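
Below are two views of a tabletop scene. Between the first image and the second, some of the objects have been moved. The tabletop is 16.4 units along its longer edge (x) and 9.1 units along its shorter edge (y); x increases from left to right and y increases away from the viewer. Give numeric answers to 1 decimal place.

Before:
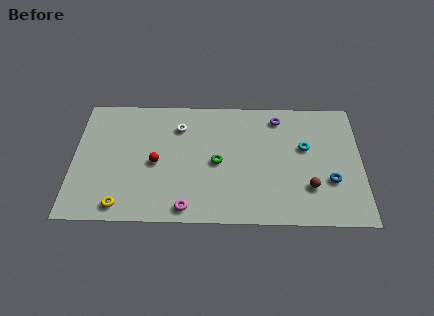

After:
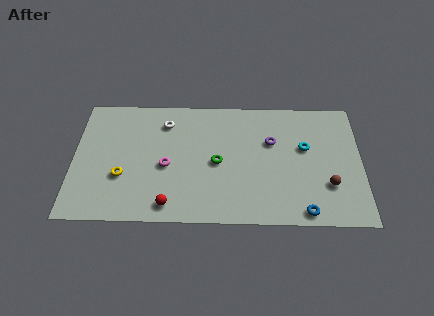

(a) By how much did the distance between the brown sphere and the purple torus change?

-0.9

They were about 5.4 units apart before and 4.5 after — 0.9 units closer together.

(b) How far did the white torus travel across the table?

0.9

From (6.0, 6.9) to (5.2, 7.2), the white torus covered √(0.8² + 0.3²) ≈ 0.9 units.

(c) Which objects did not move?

the cyan torus and the green torus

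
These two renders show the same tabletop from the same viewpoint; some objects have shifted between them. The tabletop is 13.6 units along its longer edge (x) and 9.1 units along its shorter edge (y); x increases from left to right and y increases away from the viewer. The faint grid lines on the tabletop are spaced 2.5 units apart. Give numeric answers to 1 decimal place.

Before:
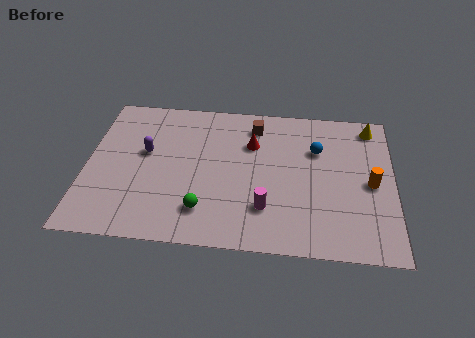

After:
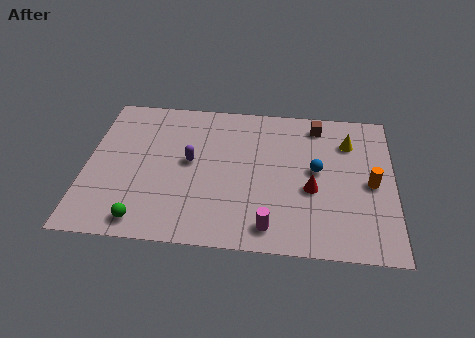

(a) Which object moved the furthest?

the red cone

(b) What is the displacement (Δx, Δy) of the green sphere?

(-2.6, -0.9)

The green sphere started near (5.3, 2.0) and ended near (2.7, 1.1).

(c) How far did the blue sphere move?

1.3

The blue sphere was near (10.2, 6.2) before and (10.2, 4.9) after, so it travelled √(0.0² + 1.3²) ≈ 1.3 units.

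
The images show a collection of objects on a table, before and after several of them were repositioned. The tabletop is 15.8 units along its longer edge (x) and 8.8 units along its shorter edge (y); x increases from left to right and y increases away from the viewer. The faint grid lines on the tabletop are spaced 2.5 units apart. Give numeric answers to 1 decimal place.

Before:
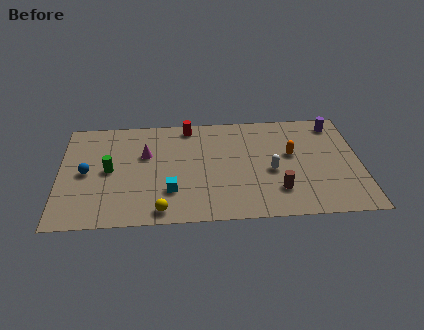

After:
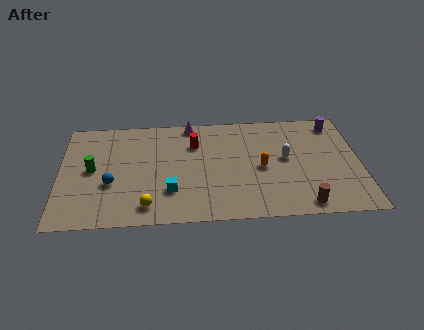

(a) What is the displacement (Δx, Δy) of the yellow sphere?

(-0.7, 0.4)

From the two frames, the yellow sphere sits at roughly (5.3, 1.0) before and (4.6, 1.4) after.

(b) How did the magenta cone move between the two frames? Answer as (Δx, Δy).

(2.4, 2.4)

The magenta cone was at about (4.5, 5.6) and moved to about (6.9, 8.0).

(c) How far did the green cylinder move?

0.9

The green cylinder was near (2.6, 4.4) before and (1.7, 4.5) after, so it travelled √(0.9² + 0.1²) ≈ 0.9 units.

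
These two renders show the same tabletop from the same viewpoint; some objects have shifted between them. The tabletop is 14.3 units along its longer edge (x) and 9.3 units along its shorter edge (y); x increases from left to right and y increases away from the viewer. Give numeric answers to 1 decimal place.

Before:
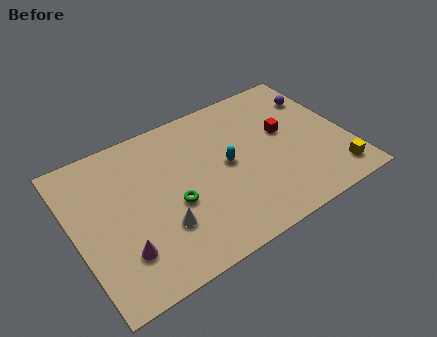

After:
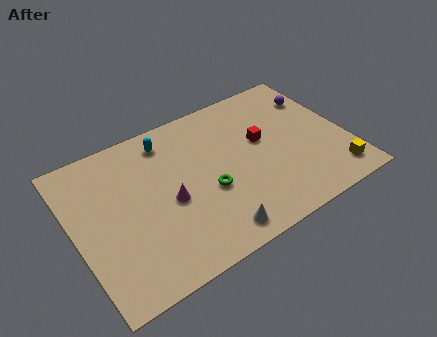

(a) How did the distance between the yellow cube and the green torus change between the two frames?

-1.7

The distance was about 8.5 in the first image and 6.8 in the second, so they moved 1.7 units closer together.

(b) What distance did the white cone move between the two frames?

2.9

The white cone was near (4.2, 2.8) before and (6.6, 1.2) after, so it travelled √(2.4² + 1.6²) ≈ 2.9 units.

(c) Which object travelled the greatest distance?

the cyan capsule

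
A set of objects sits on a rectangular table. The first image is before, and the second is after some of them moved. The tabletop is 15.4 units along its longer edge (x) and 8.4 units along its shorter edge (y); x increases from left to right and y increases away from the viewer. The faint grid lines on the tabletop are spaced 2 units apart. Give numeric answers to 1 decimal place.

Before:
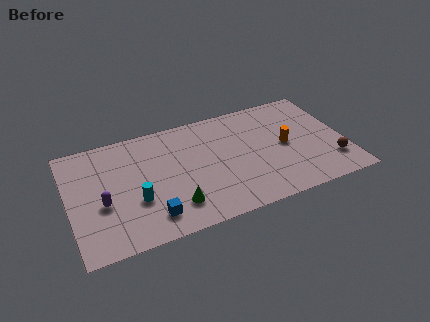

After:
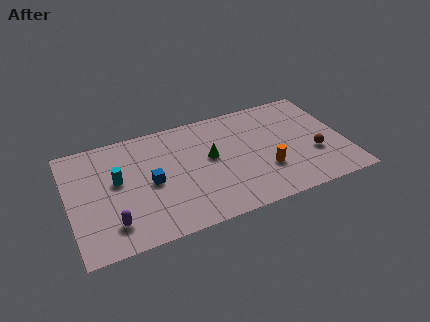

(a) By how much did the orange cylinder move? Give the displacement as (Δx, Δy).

(-1.3, -1.5)

From the two frames, the orange cylinder sits at roughly (12.1, 4.2) before and (10.8, 2.7) after.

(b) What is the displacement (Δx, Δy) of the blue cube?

(0.2, 2.4)

The blue cube started near (4.3, 1.6) and ended near (4.5, 4.0).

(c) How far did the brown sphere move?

1.3

The brown sphere was near (14.5, 2.1) before and (13.6, 3.0) after, so it travelled √(0.9² + 0.9²) ≈ 1.3 units.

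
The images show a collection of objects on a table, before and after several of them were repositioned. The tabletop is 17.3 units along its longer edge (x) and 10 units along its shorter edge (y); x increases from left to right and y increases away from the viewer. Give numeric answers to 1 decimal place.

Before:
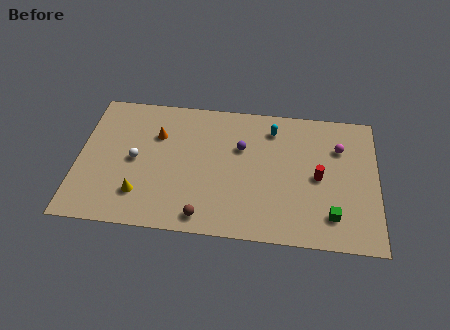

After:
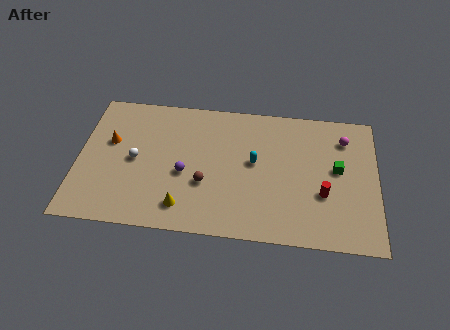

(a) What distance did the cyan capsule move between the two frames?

2.8

From (11.2, 8.1) to (10.2, 5.5), the cyan capsule covered √(1.0² + 2.6²) ≈ 2.8 units.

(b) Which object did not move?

the white sphere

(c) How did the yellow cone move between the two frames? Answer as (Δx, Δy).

(2.5, -0.6)

From the two frames, the yellow cone sits at roughly (3.7, 2.4) before and (6.2, 1.8) after.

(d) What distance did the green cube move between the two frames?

3.4

The green cube moved from about (14.7, 2.1) to (15.0, 5.5), a distance of √(0.3² + 3.4²) ≈ 3.4.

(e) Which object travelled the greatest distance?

the purple sphere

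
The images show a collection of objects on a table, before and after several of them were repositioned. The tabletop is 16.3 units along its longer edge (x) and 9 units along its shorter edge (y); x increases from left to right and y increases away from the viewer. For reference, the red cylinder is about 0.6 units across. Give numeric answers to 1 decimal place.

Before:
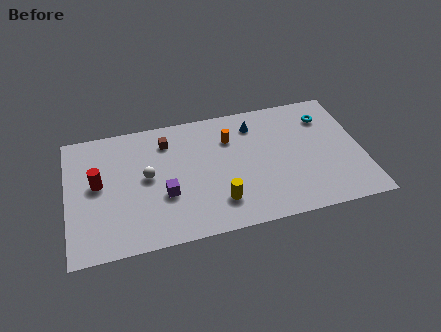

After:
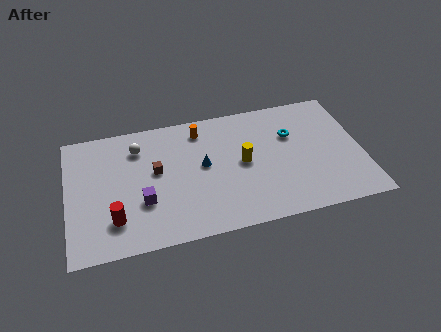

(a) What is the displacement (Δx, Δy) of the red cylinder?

(0.8, -2.7)

From the two frames, the red cylinder sits at roughly (1.7, 4.9) before and (2.5, 2.2) after.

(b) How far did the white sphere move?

2.2

The white sphere moved from about (4.4, 4.8) to (4.0, 7.0), a distance of √(0.4² + 2.2²) ≈ 2.2.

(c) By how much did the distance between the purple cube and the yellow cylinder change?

+2.7

They were about 3.1 units apart before and 5.8 after — 2.7 units further apart.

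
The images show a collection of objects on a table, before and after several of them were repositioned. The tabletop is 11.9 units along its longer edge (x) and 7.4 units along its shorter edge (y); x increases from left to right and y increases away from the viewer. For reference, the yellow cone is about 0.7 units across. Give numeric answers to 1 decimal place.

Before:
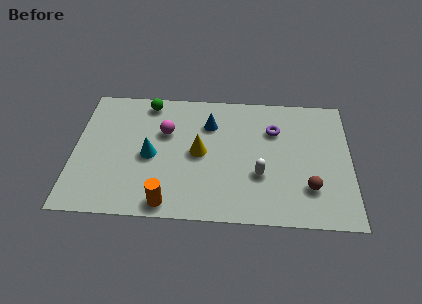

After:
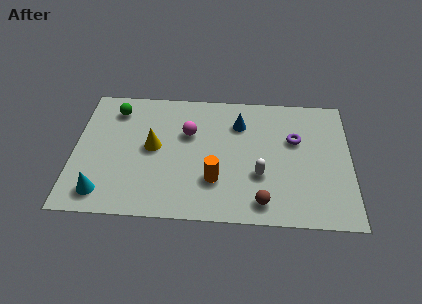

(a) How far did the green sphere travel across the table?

1.5

The green sphere was near (3.1, 6.5) before and (1.7, 6.0) after, so it travelled √(1.4² + 0.5²) ≈ 1.5 units.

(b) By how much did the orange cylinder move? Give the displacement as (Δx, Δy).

(2.0, 1.4)

From the two frames, the orange cylinder sits at roughly (4.1, 0.8) before and (6.1, 2.2) after.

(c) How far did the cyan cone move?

3.0

The cyan cone moved from about (3.3, 3.4) to (1.3, 1.2), a distance of √(2.0² + 2.2²) ≈ 3.0.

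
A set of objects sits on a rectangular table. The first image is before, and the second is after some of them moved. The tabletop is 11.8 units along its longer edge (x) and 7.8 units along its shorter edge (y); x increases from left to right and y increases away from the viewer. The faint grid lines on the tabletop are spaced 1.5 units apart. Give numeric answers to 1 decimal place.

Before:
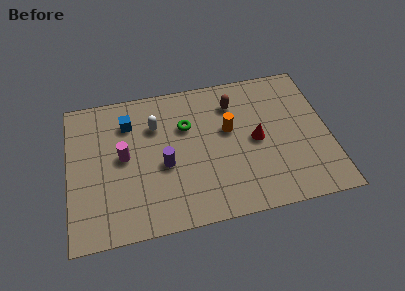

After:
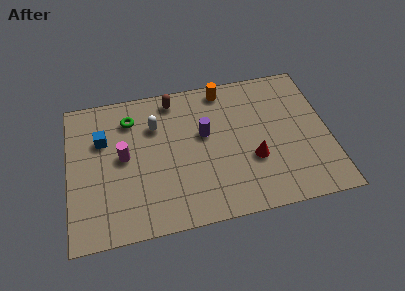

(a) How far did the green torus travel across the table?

2.7

The green torus moved from about (5.4, 5.2) to (2.9, 6.1), a distance of √(2.5² + 0.9²) ≈ 2.7.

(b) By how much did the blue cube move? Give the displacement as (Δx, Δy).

(-1.2, -0.7)

From the two frames, the blue cube sits at roughly (2.8, 5.9) before and (1.6, 5.2) after.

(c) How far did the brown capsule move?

2.8

The brown capsule was near (7.6, 6.0) before and (4.9, 6.8) after, so it travelled √(2.7² + 0.8²) ≈ 2.8 units.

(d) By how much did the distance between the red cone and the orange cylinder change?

+2.8

The distance was about 1.4 in the first image and 4.2 in the second, so they moved 2.8 units further apart.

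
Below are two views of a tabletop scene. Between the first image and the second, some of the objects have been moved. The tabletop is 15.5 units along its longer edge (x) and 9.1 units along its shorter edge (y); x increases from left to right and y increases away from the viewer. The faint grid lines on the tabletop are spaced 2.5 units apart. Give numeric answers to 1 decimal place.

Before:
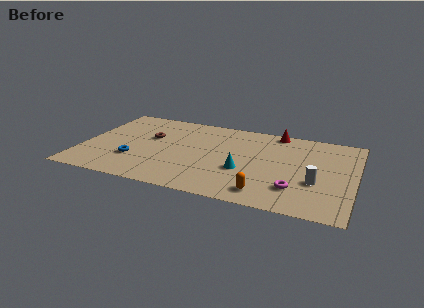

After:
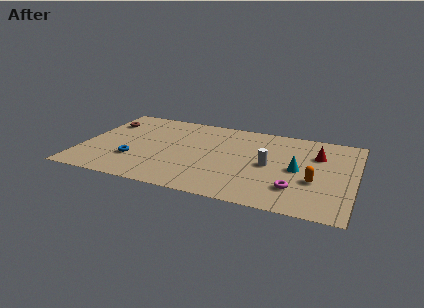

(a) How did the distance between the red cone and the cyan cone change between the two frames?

-3.0

The distance was about 5.1 in the first image and 2.1 in the second, so they moved 3.0 units closer together.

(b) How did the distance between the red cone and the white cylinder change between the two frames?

-2.4

They were about 5.6 units apart before and 3.2 after — 2.4 units closer together.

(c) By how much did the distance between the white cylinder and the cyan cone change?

-2.5

The distance was about 4.1 in the first image and 1.6 in the second, so they moved 2.5 units closer together.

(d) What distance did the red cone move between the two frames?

3.2

The red cone was near (10.8, 8.3) before and (13.3, 6.3) after, so it travelled √(2.5² + 2.0²) ≈ 3.2 units.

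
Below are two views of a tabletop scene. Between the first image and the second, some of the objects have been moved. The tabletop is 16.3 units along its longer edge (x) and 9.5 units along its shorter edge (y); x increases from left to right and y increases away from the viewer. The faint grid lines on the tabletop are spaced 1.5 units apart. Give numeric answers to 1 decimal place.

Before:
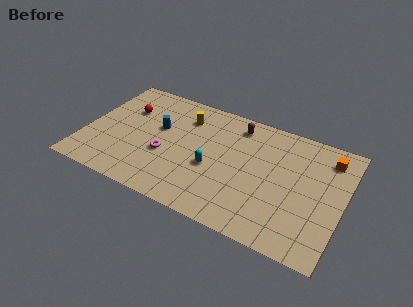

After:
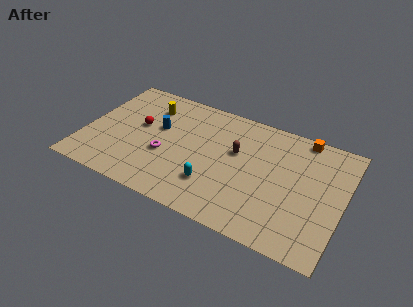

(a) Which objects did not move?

the blue cylinder and the magenta torus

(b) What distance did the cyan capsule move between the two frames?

1.3

The cyan capsule moved from about (8.2, 3.9) to (8.4, 2.6), a distance of √(0.2² + 1.3²) ≈ 1.3.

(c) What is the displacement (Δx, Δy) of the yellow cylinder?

(-2.3, 0.0)

The yellow cylinder was at about (6.0, 7.3) and moved to about (3.7, 7.3).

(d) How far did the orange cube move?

2.0

From (15.1, 7.7) to (13.4, 8.7), the orange cube covered √(1.7² + 1.0²) ≈ 2.0 units.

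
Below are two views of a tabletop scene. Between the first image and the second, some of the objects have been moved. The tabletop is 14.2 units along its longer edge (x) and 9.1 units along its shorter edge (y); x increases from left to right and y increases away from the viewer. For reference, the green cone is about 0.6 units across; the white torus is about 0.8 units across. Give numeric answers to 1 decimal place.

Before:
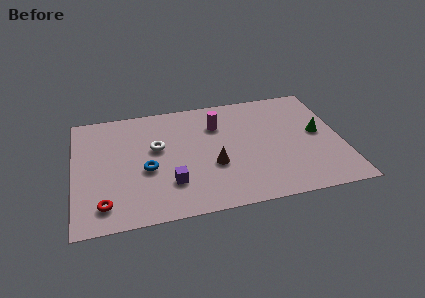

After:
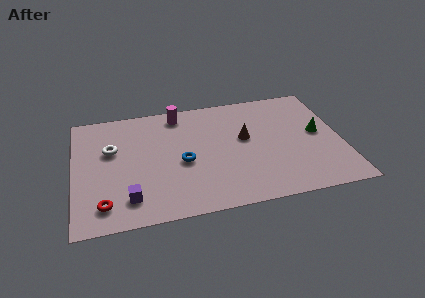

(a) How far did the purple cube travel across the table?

2.3

The purple cube moved from about (5.0, 2.5) to (2.8, 1.8), a distance of √(2.2² + 0.7²) ≈ 2.3.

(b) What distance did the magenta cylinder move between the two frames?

2.4

The magenta cylinder moved from about (7.7, 6.6) to (5.7, 7.9), a distance of √(2.0² + 1.3²) ≈ 2.4.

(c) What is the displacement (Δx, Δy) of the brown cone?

(1.8, 1.8)

The brown cone started near (7.3, 3.4) and ended near (9.1, 5.2).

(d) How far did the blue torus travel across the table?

1.9

From (3.8, 3.8) to (5.7, 4.0), the blue torus covered √(1.9² + 0.2²) ≈ 1.9 units.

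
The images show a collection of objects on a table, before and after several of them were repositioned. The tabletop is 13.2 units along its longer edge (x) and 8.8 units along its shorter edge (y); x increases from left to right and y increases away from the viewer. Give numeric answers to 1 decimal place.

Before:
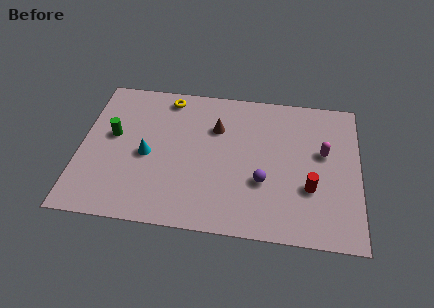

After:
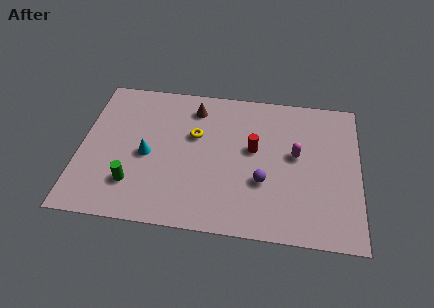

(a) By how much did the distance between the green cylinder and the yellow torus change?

+0.6

They were about 3.7 units apart before and 4.3 after — 0.6 units further apart.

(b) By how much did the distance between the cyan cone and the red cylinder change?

-2.7

Before: roughly 7.8 units apart; after: 5.1. That's 2.7 units closer together.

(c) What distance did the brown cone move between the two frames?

1.6

The brown cone was near (6.4, 6.1) before and (5.3, 7.2) after, so it travelled √(1.1² + 1.1²) ≈ 1.6 units.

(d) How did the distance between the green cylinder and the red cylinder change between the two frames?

-3.3

The distance was about 9.6 in the first image and 6.3 in the second, so they moved 3.3 units closer together.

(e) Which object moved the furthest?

the red cylinder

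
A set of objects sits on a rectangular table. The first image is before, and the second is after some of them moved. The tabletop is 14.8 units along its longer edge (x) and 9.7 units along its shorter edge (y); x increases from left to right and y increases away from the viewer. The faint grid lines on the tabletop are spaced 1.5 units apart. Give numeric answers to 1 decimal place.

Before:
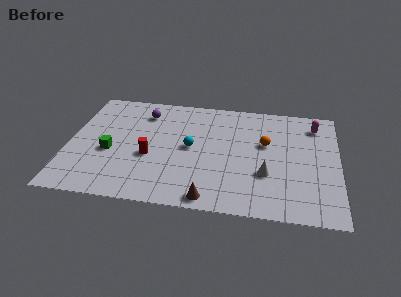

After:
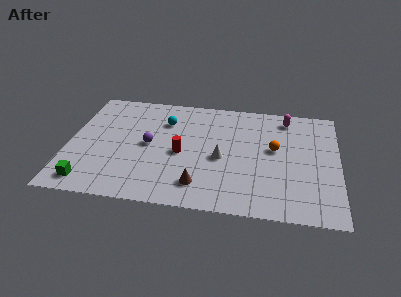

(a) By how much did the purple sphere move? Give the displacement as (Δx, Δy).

(0.4, -2.8)

From the two frames, the purple sphere sits at roughly (4.0, 7.7) before and (4.4, 4.9) after.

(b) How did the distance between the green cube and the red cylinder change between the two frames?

+3.6

Before: roughly 2.2 units apart; after: 5.8. That's 3.6 units further apart.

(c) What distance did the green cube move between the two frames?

2.9

The green cube moved from about (2.3, 4.0) to (1.3, 1.3), a distance of √(1.0² + 2.7²) ≈ 2.9.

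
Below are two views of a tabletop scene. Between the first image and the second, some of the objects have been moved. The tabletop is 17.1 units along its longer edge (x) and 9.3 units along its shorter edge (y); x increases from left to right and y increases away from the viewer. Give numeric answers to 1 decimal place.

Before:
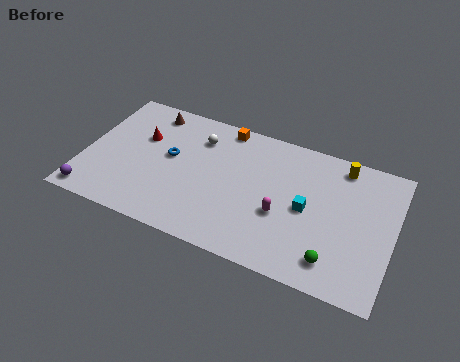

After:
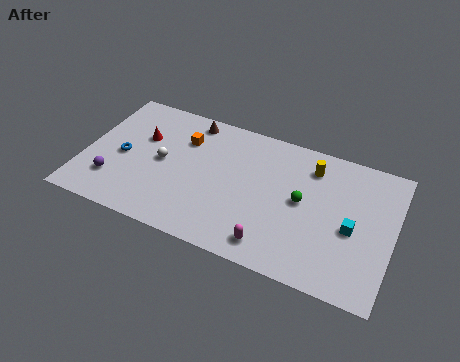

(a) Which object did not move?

the red cone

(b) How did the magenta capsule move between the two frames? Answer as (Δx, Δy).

(-0.3, -2.2)

From the two frames, the magenta capsule sits at roughly (11.1, 3.6) before and (10.8, 1.4) after.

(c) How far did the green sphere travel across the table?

3.8

The green sphere was near (14.1, 1.7) before and (12.1, 4.9) after, so it travelled √(2.0² + 3.2²) ≈ 3.8 units.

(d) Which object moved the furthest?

the green sphere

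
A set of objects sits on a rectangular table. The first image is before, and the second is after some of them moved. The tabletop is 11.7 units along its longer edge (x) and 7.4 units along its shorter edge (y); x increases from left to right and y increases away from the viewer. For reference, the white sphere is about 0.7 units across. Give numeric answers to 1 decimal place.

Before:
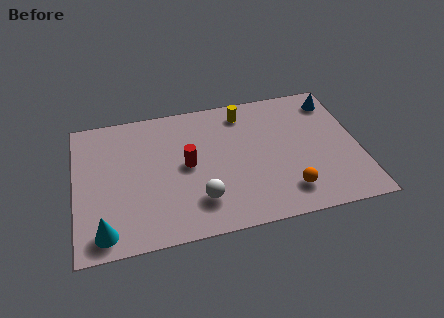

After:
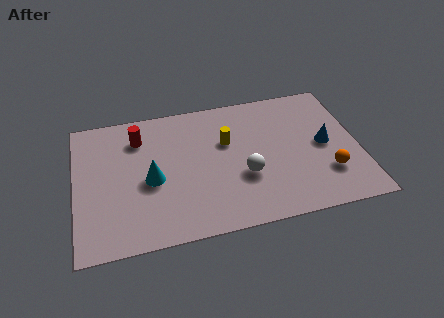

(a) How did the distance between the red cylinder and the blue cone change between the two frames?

+1.2

They were about 6.7 units apart before and 7.9 after — 1.2 units further apart.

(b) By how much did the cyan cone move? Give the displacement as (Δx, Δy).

(2.0, 2.3)

The cyan cone was at about (1.1, 1.0) and moved to about (3.1, 3.3).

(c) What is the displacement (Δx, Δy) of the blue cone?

(-0.6, -2.4)

From the two frames, the blue cone sits at roughly (10.9, 6.1) before and (10.3, 3.7) after.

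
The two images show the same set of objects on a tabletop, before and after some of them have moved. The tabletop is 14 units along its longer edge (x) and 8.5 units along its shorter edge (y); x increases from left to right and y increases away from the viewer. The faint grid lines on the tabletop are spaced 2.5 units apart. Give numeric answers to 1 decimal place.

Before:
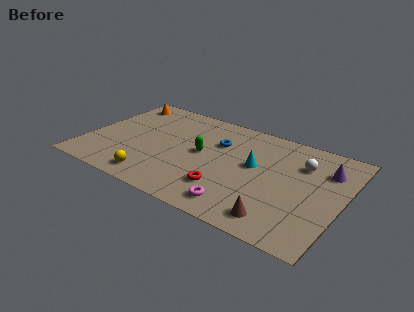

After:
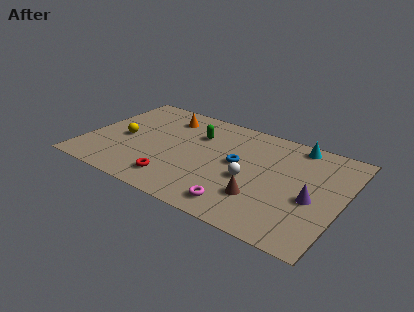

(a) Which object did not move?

the magenta torus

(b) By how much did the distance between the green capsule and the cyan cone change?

+2.6

They were about 2.9 units apart before and 5.5 after — 2.6 units further apart.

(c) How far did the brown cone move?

1.6

From (11.0, 1.3) to (9.9, 2.4), the brown cone covered √(1.1² + 1.1²) ≈ 1.6 units.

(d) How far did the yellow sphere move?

3.5

From (4.2, 1.2) to (2.0, 3.9), the yellow sphere covered √(2.2² + 2.7²) ≈ 3.5 units.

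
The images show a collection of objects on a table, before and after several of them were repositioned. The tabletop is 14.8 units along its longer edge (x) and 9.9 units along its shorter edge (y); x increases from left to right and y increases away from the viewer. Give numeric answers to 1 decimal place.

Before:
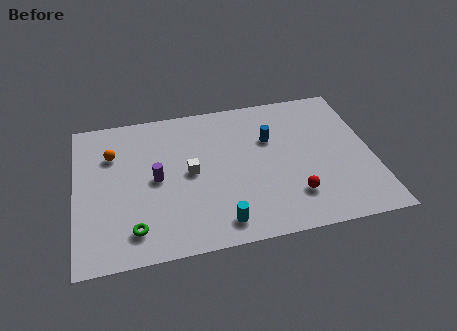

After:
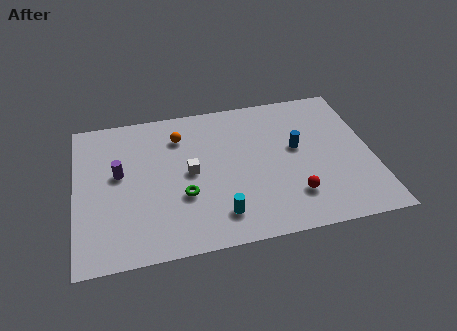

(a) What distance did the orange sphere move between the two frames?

3.5

The orange sphere was near (1.9, 7.0) before and (5.3, 7.6) after, so it travelled √(3.4² + 0.6²) ≈ 3.5 units.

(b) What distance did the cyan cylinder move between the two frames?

0.5

The cyan cylinder moved from about (7.0, 1.4) to (7.0, 1.9), a distance of √(0.0² + 0.5²) ≈ 0.5.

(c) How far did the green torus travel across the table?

3.0

The green torus moved from about (2.8, 1.8) to (5.3, 3.5), a distance of √(2.5² + 1.7²) ≈ 3.0.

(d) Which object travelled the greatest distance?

the orange sphere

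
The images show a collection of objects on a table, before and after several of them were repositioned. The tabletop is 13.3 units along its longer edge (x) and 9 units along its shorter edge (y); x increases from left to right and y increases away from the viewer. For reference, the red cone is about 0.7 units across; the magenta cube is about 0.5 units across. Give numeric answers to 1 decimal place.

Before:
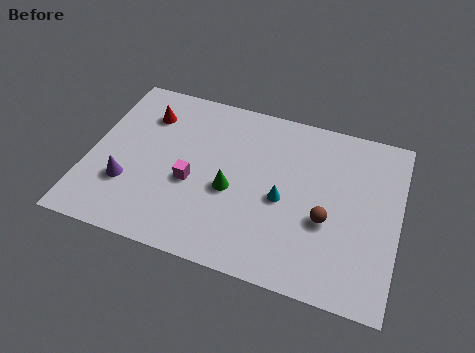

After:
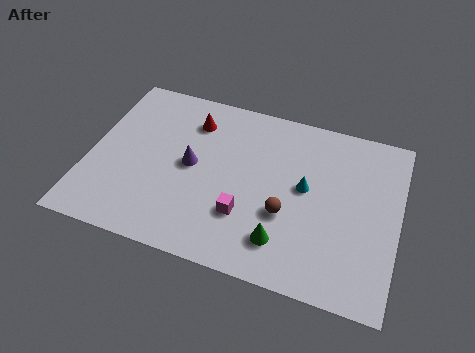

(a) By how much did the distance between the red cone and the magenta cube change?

+1.2

Before: roughly 3.9 units apart; after: 5.1. That's 1.2 units further apart.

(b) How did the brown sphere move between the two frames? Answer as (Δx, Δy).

(-1.7, -0.2)

From the two frames, the brown sphere sits at roughly (10.3, 3.5) before and (8.6, 3.3) after.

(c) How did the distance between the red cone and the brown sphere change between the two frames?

-3.0

They were about 8.7 units apart before and 5.7 after — 3.0 units closer together.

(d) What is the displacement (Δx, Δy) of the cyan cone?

(0.9, 0.9)

The cyan cone was at about (8.4, 4.0) and moved to about (9.3, 4.9).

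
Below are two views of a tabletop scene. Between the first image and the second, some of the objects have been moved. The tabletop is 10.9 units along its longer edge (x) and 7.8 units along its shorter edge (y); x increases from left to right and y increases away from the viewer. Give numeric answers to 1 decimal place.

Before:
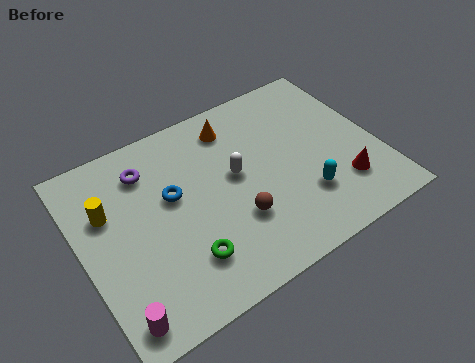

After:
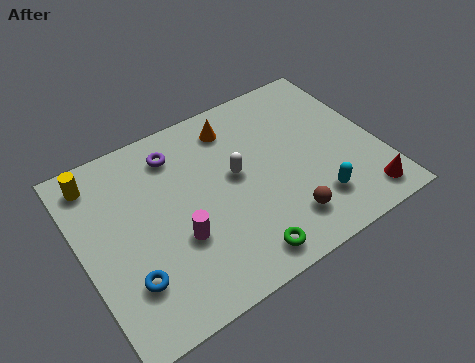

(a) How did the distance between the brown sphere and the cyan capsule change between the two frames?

-1.3

The distance was about 2.5 in the first image and 1.2 in the second, so they moved 1.3 units closer together.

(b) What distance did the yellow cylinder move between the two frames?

1.5

The yellow cylinder was near (1.1, 5.1) before and (0.9, 6.6) after, so it travelled √(0.2² + 1.5²) ≈ 1.5 units.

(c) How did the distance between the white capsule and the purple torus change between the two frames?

-0.7

The distance was about 3.5 in the first image and 2.8 in the second, so they moved 0.7 units closer together.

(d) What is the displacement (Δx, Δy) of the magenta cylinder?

(2.5, 1.8)

The magenta cylinder started near (0.8, 1.0) and ended near (3.3, 2.8).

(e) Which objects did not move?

the white capsule and the orange cone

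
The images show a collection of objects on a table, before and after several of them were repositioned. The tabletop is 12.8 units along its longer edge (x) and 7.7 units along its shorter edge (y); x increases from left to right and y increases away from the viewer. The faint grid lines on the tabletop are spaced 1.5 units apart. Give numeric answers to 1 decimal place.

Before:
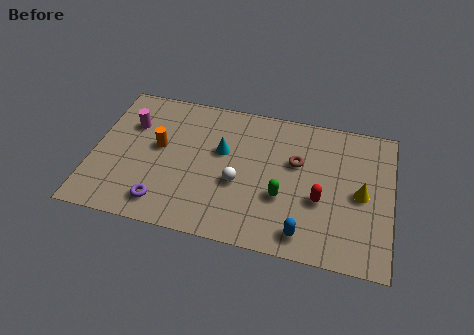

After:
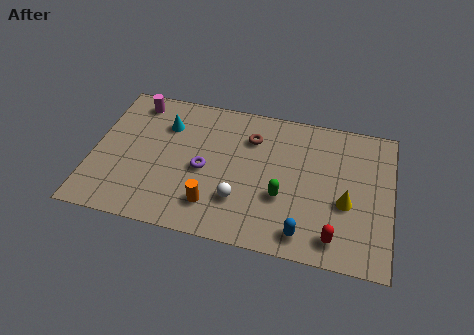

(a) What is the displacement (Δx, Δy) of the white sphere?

(0.1, -0.9)

From the two frames, the white sphere sits at roughly (6.3, 3.1) before and (6.4, 2.2) after.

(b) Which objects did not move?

the blue capsule and the green capsule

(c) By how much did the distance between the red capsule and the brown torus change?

+3.8

The distance was about 2.1 in the first image and 5.9 in the second, so they moved 3.8 units further apart.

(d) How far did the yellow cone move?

0.8

From (11.5, 3.7) to (10.9, 3.1), the yellow cone covered √(0.6² + 0.6²) ≈ 0.8 units.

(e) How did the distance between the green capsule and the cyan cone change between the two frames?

+2.6

They were about 3.3 units apart before and 5.9 after — 2.6 units further apart.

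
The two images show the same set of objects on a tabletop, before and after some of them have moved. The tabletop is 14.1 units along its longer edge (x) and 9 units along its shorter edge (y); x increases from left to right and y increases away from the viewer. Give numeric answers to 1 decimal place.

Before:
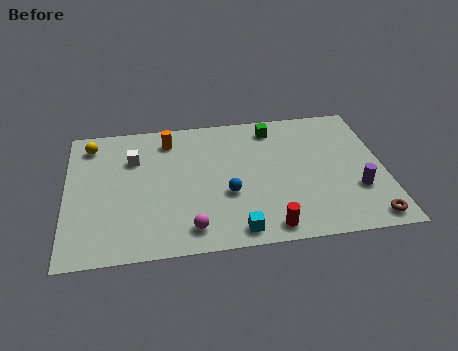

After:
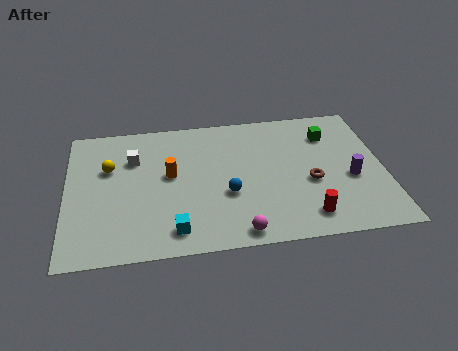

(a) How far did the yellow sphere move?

1.9

The yellow sphere was near (1.1, 7.5) before and (1.9, 5.8) after, so it travelled √(0.8² + 1.7²) ≈ 1.9 units.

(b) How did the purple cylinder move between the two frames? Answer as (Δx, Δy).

(-0.2, 0.8)

The purple cylinder was at about (12.8, 2.9) and moved to about (12.6, 3.7).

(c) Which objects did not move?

the white cube and the blue sphere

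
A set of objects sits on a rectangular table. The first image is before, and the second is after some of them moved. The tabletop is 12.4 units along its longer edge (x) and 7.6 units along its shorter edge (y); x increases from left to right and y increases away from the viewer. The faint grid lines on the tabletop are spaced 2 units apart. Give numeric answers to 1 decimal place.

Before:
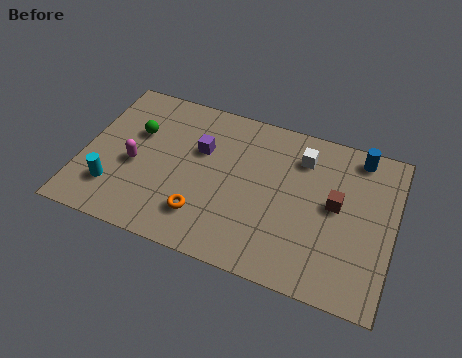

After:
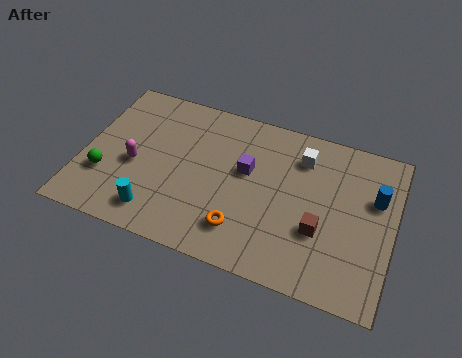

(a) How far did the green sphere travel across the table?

2.7

The green sphere moved from about (2.0, 4.9) to (1.0, 2.4), a distance of √(1.0² + 2.5²) ≈ 2.7.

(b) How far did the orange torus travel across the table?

1.6

The orange torus was near (5.0, 1.8) before and (6.6, 1.7) after, so it travelled √(1.6² + 0.1²) ≈ 1.6 units.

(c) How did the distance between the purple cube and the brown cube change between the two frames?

-2.0

Before: roughly 5.6 units apart; after: 3.6. That's 2.0 units closer together.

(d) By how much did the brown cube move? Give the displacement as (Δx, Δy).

(-0.5, -1.4)

The brown cube was at about (10.1, 4.1) and moved to about (9.6, 2.7).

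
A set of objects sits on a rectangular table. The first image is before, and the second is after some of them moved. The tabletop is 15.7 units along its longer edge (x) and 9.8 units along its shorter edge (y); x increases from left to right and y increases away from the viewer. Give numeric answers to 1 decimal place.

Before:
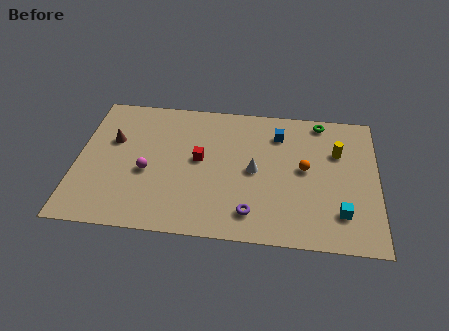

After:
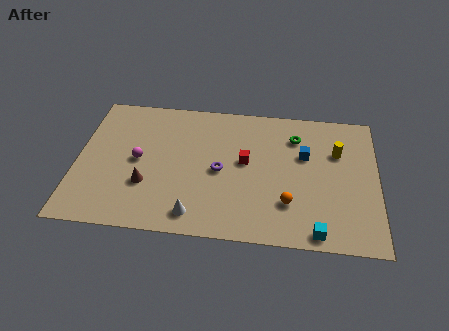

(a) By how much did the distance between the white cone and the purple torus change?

+0.4

The distance was about 3.0 in the first image and 3.4 in the second, so they moved 0.4 units further apart.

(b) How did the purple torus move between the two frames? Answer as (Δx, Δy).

(-1.7, 2.8)

From the two frames, the purple torus sits at roughly (9.2, 1.8) before and (7.5, 4.6) after.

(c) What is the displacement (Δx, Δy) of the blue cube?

(1.4, -1.4)

The blue cube started near (10.5, 7.6) and ended near (11.9, 6.2).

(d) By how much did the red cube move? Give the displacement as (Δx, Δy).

(2.4, 0.1)

The red cube was at about (6.4, 5.3) and moved to about (8.8, 5.4).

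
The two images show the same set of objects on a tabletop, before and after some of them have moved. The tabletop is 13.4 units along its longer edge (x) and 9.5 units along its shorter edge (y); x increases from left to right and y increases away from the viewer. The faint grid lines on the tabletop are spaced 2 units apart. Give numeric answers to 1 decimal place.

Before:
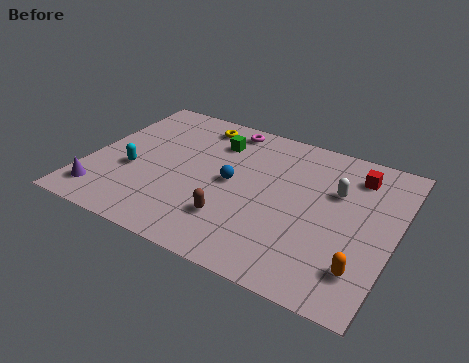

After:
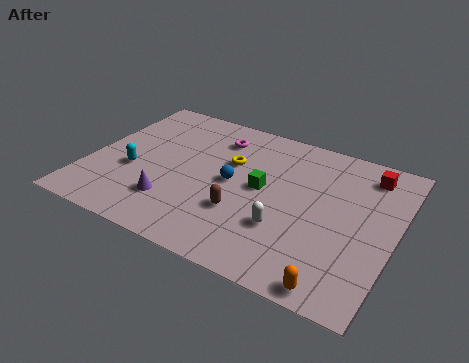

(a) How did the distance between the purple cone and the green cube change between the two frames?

-2.6

Before: roughly 7.0 units apart; after: 4.4. That's 2.6 units closer together.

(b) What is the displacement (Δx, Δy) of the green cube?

(2.4, -2.2)

The green cube was at about (5.2, 7.2) and moved to about (7.6, 5.0).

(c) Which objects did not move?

the cyan capsule and the blue sphere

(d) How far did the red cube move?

0.6

The red cube was near (11.4, 7.6) before and (11.9, 7.9) after, so it travelled √(0.5² + 0.3²) ≈ 0.6 units.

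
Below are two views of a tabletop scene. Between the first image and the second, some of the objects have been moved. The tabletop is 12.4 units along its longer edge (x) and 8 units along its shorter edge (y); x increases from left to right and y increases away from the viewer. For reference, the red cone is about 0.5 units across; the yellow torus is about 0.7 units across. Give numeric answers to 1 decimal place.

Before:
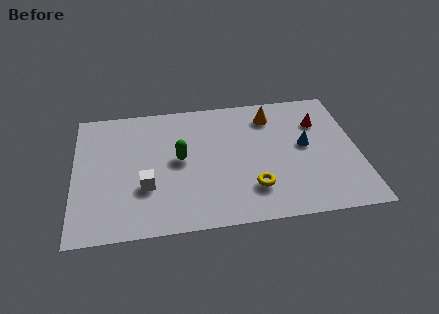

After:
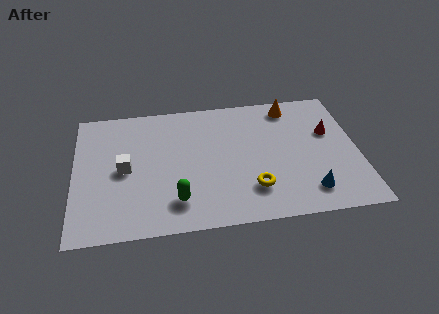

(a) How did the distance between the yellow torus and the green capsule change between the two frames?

-0.5

The distance was about 3.8 in the first image and 3.3 in the second, so they moved 0.5 units closer together.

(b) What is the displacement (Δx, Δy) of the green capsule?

(-0.2, -2.5)

From the two frames, the green capsule sits at roughly (4.6, 4.2) before and (4.4, 1.7) after.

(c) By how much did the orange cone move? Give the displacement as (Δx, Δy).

(0.9, 0.5)

The orange cone started near (8.7, 6.4) and ended near (9.6, 6.9).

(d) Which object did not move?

the yellow torus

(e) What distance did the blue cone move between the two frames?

2.8

The blue cone was near (10.1, 4.3) before and (10.1, 1.5) after, so it travelled √(0.0² + 2.8²) ≈ 2.8 units.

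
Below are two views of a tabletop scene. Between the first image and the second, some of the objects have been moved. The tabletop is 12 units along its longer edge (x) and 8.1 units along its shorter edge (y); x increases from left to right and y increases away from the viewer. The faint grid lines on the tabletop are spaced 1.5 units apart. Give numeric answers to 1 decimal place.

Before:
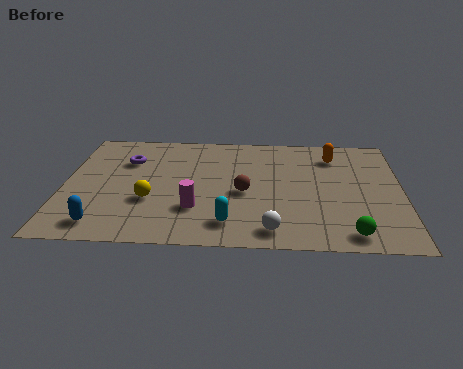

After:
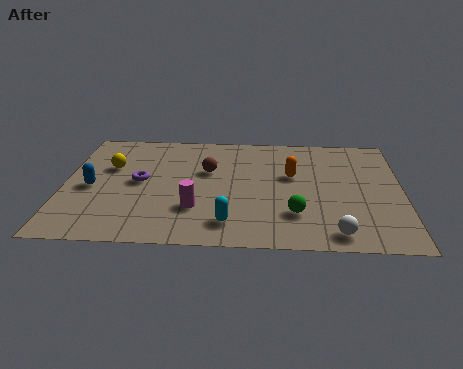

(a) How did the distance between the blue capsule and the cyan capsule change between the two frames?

+1.0

They were about 4.4 units apart before and 5.4 after — 1.0 units further apart.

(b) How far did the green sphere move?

2.2

From (10.1, 1.0) to (8.2, 2.2), the green sphere covered √(1.9² + 1.2²) ≈ 2.2 units.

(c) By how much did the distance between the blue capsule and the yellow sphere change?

-0.7

Before: roughly 2.3 units apart; after: 1.6. That's 0.7 units closer together.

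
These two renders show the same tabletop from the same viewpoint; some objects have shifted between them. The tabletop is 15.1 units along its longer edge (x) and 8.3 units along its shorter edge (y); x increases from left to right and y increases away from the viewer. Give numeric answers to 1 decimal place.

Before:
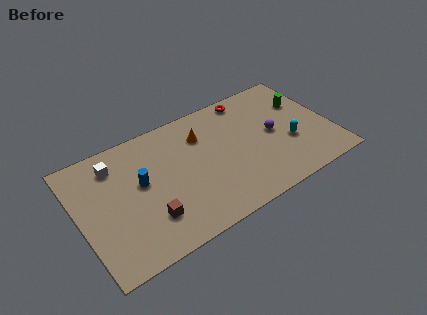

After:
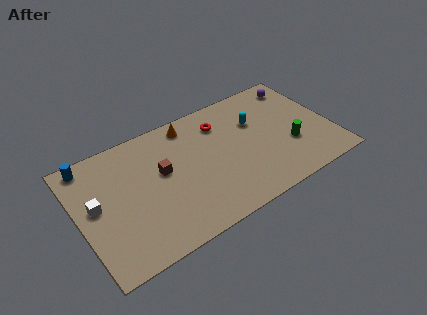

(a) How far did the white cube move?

2.5

From (2.4, 6.6) to (1.0, 4.5), the white cube covered √(1.4² + 2.1²) ≈ 2.5 units.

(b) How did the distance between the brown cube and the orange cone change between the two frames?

-2.3

Before: roughly 5.4 units apart; after: 3.1. That's 2.3 units closer together.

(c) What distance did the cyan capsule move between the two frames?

2.9

The cyan capsule moved from about (12.5, 3.1) to (10.8, 5.5), a distance of √(1.7² + 2.4²) ≈ 2.9.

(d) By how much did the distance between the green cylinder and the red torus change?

+1.5

They were about 3.6 units apart before and 5.1 after — 1.5 units further apart.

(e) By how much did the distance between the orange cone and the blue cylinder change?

+1.9

Before: roughly 4.1 units apart; after: 6.0. That's 1.9 units further apart.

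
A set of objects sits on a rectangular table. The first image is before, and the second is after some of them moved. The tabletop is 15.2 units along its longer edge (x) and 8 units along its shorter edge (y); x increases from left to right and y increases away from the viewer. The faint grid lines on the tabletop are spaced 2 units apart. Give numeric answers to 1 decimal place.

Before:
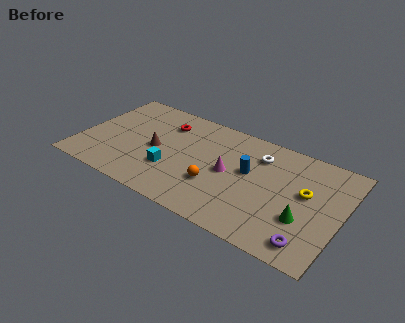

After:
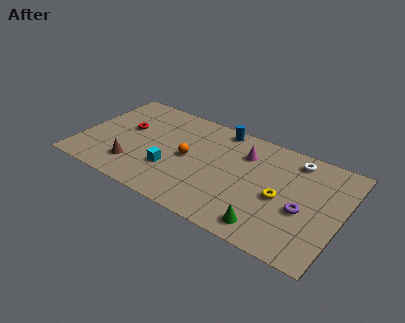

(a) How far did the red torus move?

2.5

The red torus moved from about (4.6, 6.1) to (2.5, 4.7), a distance of √(2.1² + 1.4²) ≈ 2.5.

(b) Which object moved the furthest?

the blue cylinder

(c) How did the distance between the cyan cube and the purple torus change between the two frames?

-0.7

The distance was about 8.3 in the first image and 7.6 in the second, so they moved 0.7 units closer together.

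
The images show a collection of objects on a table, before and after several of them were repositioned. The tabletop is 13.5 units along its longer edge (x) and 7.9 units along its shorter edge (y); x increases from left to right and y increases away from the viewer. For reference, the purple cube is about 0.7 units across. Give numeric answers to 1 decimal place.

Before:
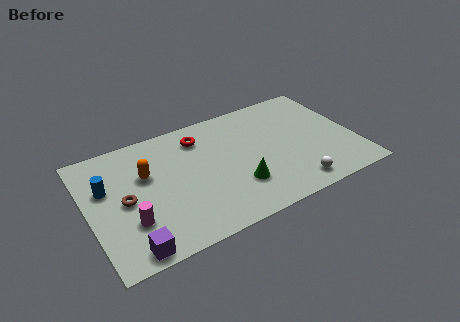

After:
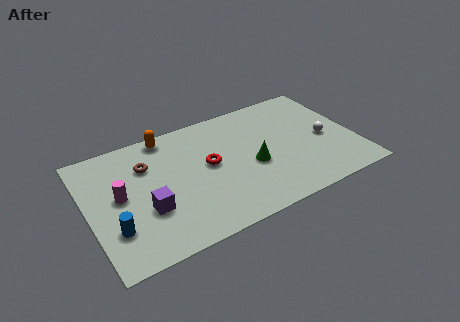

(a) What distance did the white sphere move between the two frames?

3.2

The white sphere moved from about (10.0, 1.1) to (12.0, 3.6), a distance of √(2.0² + 2.5²) ≈ 3.2.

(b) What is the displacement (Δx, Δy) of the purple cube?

(1.1, 2.0)

From the two frames, the purple cube sits at roughly (1.7, 0.8) before and (2.8, 2.8) after.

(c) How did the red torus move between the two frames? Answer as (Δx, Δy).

(0.2, -2.0)

The red torus started near (5.9, 6.3) and ended near (6.1, 4.3).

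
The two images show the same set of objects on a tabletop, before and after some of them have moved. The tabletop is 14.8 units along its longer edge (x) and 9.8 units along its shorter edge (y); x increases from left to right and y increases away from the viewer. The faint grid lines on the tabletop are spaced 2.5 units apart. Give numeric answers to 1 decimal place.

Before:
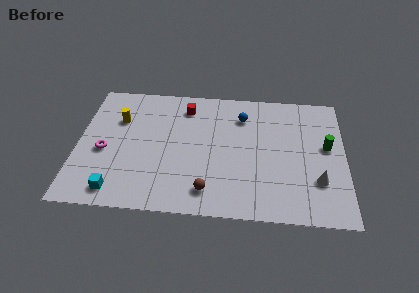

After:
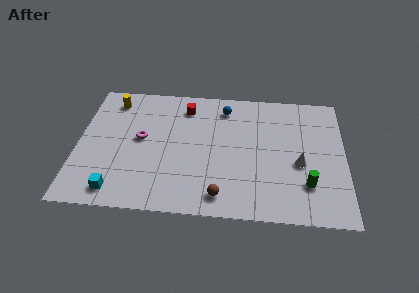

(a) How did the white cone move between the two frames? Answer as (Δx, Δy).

(-1.0, 1.2)

From the two frames, the white cone sits at roughly (13.3, 2.9) before and (12.3, 4.1) after.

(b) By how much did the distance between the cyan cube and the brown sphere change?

+0.7

Before: roughly 5.0 units apart; after: 5.7. That's 0.7 units further apart.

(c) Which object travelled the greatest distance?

the green cylinder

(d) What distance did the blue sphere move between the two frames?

1.2

From (9.1, 7.5) to (8.1, 8.1), the blue sphere covered √(1.0² + 0.6²) ≈ 1.2 units.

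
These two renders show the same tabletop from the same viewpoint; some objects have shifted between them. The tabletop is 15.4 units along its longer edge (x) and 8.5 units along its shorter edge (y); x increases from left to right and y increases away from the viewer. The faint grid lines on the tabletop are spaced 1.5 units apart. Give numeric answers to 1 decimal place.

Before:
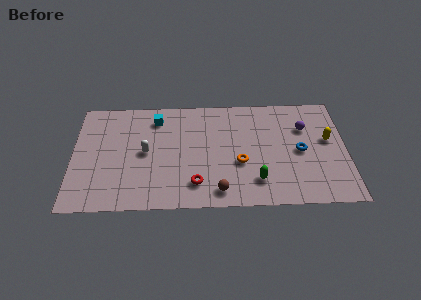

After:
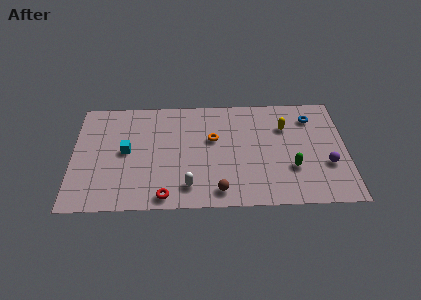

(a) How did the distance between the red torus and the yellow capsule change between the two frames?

+0.4

Before: roughly 8.1 units apart; after: 8.5. That's 0.4 units further apart.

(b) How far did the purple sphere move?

3.1

The purple sphere moved from about (13.1, 5.9) to (14.3, 3.0), a distance of √(1.2² + 2.9²) ≈ 3.1.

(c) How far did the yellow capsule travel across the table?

2.6

The yellow capsule moved from about (14.4, 4.9) to (12.0, 6.0), a distance of √(2.4² + 1.1²) ≈ 2.6.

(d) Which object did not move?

the brown sphere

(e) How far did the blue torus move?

2.7

The blue torus was near (12.8, 4.1) before and (13.5, 6.7) after, so it travelled √(0.7² + 2.6²) ≈ 2.7 units.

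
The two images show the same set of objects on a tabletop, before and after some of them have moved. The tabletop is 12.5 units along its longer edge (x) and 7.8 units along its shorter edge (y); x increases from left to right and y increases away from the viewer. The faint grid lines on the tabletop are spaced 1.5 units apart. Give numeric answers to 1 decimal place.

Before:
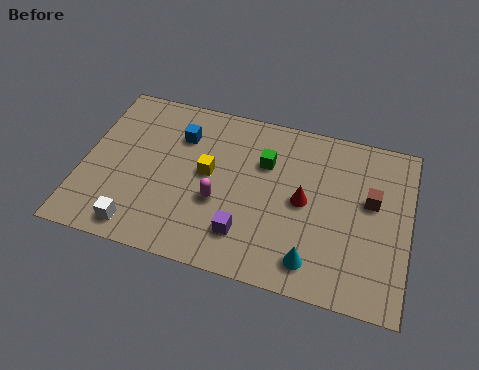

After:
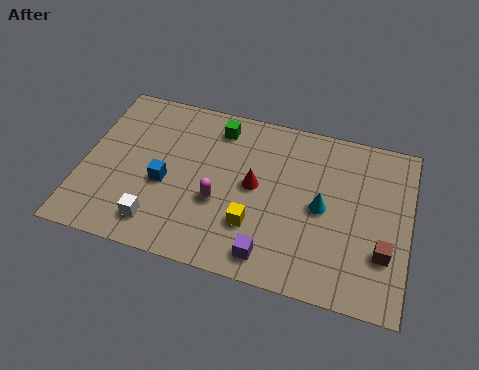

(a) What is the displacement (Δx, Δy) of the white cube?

(0.7, 0.4)

The white cube was at about (2.4, 1.0) and moved to about (3.1, 1.4).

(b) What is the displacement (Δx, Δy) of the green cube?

(-1.9, 1.2)

The green cube was at about (6.9, 5.3) and moved to about (5.0, 6.5).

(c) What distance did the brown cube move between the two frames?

2.3

The brown cube was near (11.0, 4.6) before and (11.6, 2.4) after, so it travelled √(0.6² + 2.2²) ≈ 2.3 units.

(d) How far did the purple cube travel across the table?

1.2

The purple cube was near (6.4, 1.8) before and (7.4, 1.1) after, so it travelled √(1.0² + 0.7²) ≈ 1.2 units.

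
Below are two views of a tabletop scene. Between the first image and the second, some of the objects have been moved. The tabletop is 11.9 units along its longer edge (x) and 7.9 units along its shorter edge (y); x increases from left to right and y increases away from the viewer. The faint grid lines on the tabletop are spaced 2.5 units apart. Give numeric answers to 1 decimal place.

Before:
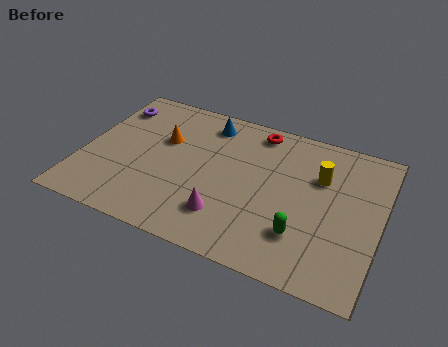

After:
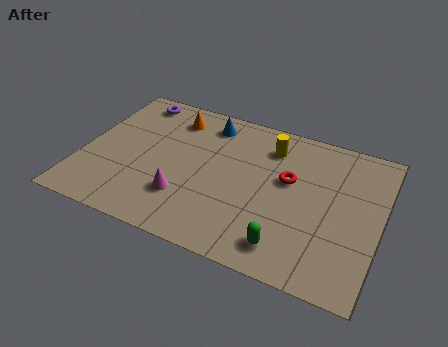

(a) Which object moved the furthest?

the red torus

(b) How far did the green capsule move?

0.9

The green capsule was near (9.0, 2.1) before and (8.5, 1.3) after, so it travelled √(0.5² + 0.8²) ≈ 0.9 units.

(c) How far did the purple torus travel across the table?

1.1

From (0.8, 6.2) to (1.6, 6.9), the purple torus covered √(0.8² + 0.7²) ≈ 1.1 units.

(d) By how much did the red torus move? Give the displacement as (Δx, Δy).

(1.5, -2.2)

From the two frames, the red torus sits at roughly (6.7, 6.9) before and (8.2, 4.7) after.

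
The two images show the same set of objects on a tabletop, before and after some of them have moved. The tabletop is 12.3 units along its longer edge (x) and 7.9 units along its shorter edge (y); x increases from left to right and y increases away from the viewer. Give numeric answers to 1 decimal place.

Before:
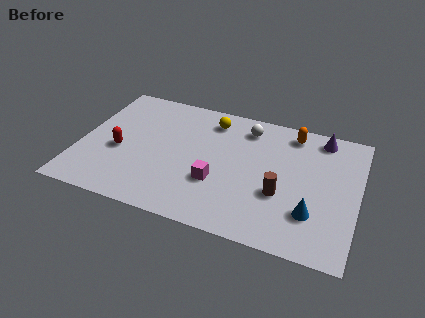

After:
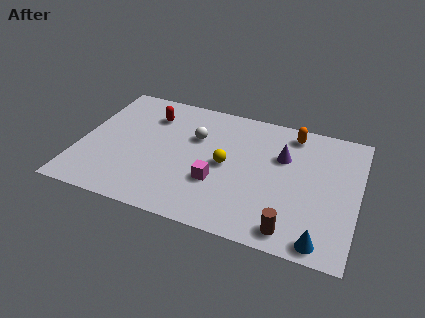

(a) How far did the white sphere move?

2.6

From (7.2, 6.5) to (5.0, 5.2), the white sphere covered √(2.2² + 1.3²) ≈ 2.6 units.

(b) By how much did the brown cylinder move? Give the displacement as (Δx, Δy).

(0.6, -1.9)

The brown cylinder started near (9.0, 2.9) and ended near (9.6, 1.0).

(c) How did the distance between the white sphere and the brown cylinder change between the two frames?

+2.2

They were about 4.0 units apart before and 6.2 after — 2.2 units further apart.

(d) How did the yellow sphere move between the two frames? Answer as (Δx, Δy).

(0.9, -2.6)

The yellow sphere started near (5.6, 6.5) and ended near (6.5, 3.9).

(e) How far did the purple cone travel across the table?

2.3

The purple cone moved from about (10.5, 6.9) to (8.9, 5.2), a distance of √(1.6² + 1.7²) ≈ 2.3.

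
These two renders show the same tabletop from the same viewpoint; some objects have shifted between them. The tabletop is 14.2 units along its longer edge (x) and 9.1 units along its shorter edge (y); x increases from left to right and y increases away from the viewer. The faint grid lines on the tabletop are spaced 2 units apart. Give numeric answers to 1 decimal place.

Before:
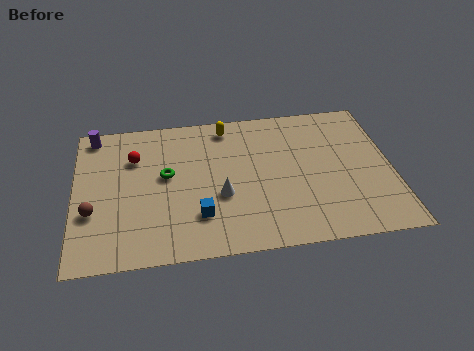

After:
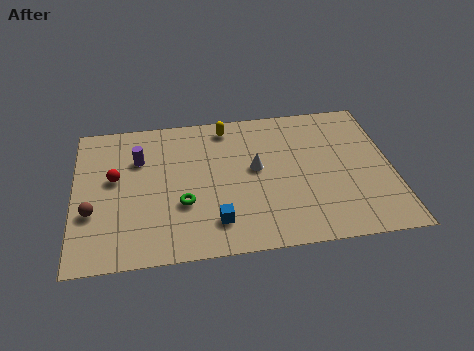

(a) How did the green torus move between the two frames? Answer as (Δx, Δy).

(0.7, -1.9)

The green torus was at about (4.1, 5.1) and moved to about (4.8, 3.2).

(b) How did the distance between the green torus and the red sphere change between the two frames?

+1.7

The distance was about 1.9 in the first image and 3.6 in the second, so they moved 1.7 units further apart.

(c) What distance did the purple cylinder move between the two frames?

2.7

The purple cylinder moved from about (0.9, 8.1) to (2.9, 6.3), a distance of √(2.0² + 1.8²) ≈ 2.7.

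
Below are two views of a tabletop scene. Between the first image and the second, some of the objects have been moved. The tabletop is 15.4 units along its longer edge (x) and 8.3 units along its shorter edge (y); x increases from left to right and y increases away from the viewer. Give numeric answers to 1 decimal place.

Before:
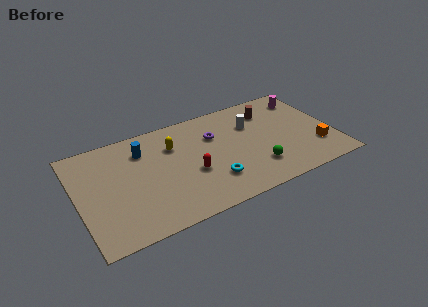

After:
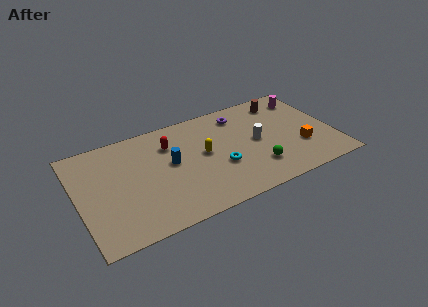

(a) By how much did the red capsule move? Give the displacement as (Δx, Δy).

(-1.0, 2.8)

The red capsule started near (6.7, 3.3) and ended near (5.7, 6.1).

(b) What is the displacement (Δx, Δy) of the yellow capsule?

(1.7, -1.4)

The yellow capsule started near (5.9, 5.9) and ended near (7.6, 4.5).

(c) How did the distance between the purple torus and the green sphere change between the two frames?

+0.5

The distance was about 4.2 in the first image and 4.7 in the second, so they moved 0.5 units further apart.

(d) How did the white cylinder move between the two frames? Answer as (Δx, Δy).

(0.1, -1.5)

The white cylinder was at about (10.7, 5.7) and moved to about (10.8, 4.2).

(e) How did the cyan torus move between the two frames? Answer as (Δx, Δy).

(0.6, 0.9)

From the two frames, the cyan torus sits at roughly (7.8, 2.2) before and (8.4, 3.1) after.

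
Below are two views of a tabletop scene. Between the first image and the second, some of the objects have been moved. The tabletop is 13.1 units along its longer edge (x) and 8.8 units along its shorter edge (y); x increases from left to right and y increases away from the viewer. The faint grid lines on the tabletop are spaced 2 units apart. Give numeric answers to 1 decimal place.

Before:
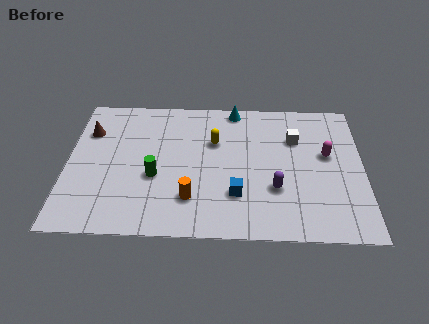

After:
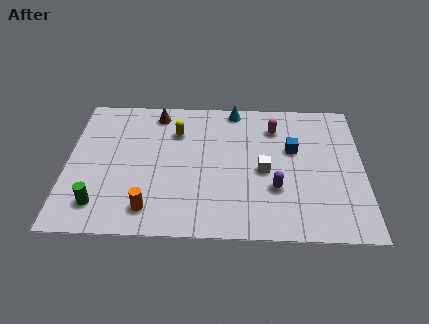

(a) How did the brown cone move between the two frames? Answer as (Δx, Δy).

(3.0, 1.3)

The brown cone was at about (0.9, 6.3) and moved to about (3.9, 7.6).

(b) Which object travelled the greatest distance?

the blue cube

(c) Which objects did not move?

the cyan cone and the purple capsule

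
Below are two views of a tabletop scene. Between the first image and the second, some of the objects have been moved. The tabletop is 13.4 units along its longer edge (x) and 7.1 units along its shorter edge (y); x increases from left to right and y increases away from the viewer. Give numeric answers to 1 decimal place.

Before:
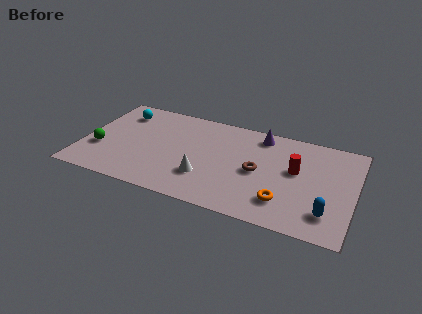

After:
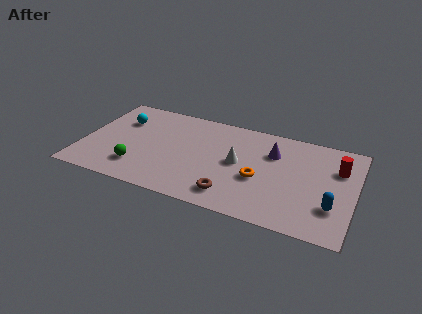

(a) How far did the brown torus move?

2.4

The brown torus moved from about (8.7, 3.4) to (7.6, 1.3), a distance of √(1.1² + 2.1²) ≈ 2.4.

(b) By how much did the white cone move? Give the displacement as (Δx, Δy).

(1.5, 1.6)

From the two frames, the white cone sits at roughly (6.2, 2.1) before and (7.7, 3.7) after.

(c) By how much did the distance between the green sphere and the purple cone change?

-1.3

The distance was about 8.5 in the first image and 7.2 in the second, so they moved 1.3 units closer together.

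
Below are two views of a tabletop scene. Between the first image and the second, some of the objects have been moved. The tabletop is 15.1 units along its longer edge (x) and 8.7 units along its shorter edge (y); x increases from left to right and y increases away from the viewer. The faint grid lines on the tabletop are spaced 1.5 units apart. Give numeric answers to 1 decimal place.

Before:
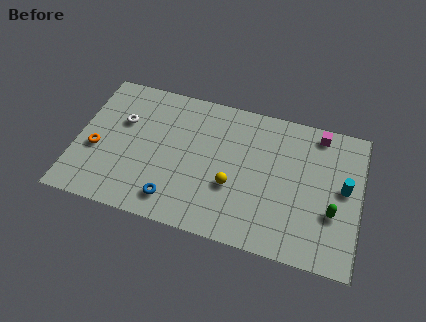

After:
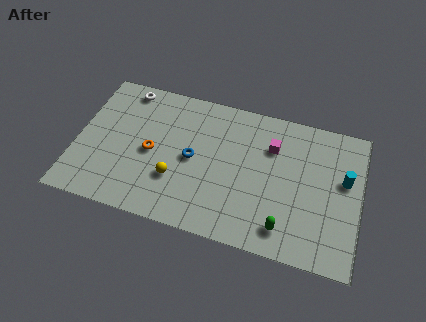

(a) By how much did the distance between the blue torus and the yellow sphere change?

-1.7

Before: roughly 3.4 units apart; after: 1.7. That's 1.7 units closer together.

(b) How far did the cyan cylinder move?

0.5

The cyan cylinder moved from about (14.2, 4.7) to (14.2, 5.2), a distance of √(0.0² + 0.5²) ≈ 0.5.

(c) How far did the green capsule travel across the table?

2.9

The green capsule was near (13.7, 3.1) before and (11.3, 1.5) after, so it travelled √(2.4² + 1.6²) ≈ 2.9 units.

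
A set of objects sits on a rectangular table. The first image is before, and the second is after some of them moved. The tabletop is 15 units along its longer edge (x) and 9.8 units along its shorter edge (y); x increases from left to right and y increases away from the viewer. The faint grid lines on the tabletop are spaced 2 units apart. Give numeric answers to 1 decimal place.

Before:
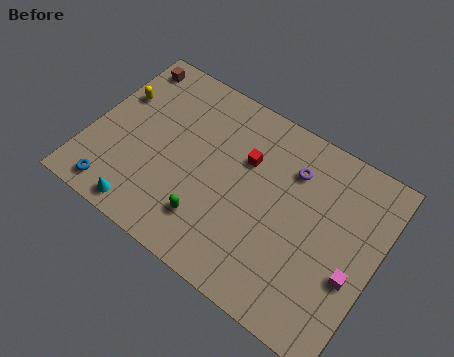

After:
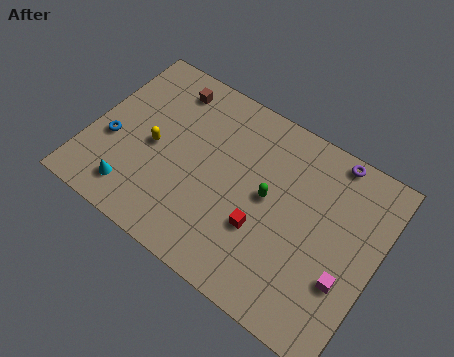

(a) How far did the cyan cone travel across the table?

1.0

The cyan cone was near (3.5, 1.0) before and (2.8, 1.7) after, so it travelled √(0.7² + 0.7²) ≈ 1.0 units.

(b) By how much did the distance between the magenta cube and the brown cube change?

-2.4

They were about 13.8 units apart before and 11.4 after — 2.4 units closer together.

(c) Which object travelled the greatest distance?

the green capsule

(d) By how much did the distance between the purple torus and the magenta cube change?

+0.7

They were about 5.2 units apart before and 5.9 after — 0.7 units further apart.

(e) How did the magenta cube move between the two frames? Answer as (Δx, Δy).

(-0.3, -0.4)

The magenta cube started near (14.0, 3.7) and ended near (13.7, 3.3).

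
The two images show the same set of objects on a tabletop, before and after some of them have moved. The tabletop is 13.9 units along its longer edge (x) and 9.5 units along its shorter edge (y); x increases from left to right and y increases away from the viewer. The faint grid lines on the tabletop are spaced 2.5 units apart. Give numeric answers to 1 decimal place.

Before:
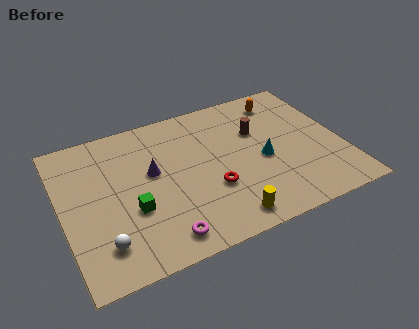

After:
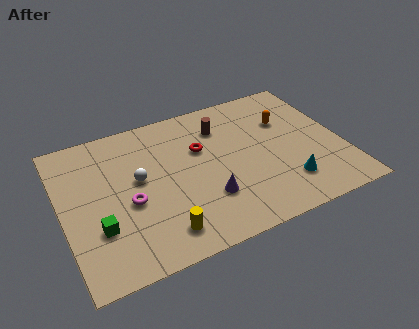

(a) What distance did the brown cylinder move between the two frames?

2.0

The brown cylinder moved from about (9.9, 6.2) to (8.2, 7.2), a distance of √(1.7² + 1.0²) ≈ 2.0.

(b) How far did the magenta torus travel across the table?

3.0

The magenta torus moved from about (4.5, 1.3) to (3.2, 4.0), a distance of √(1.3² + 2.7²) ≈ 3.0.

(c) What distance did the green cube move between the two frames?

1.8

The green cube was near (3.3, 3.5) before and (1.6, 3.0) after, so it travelled √(1.7² + 0.5²) ≈ 1.8 units.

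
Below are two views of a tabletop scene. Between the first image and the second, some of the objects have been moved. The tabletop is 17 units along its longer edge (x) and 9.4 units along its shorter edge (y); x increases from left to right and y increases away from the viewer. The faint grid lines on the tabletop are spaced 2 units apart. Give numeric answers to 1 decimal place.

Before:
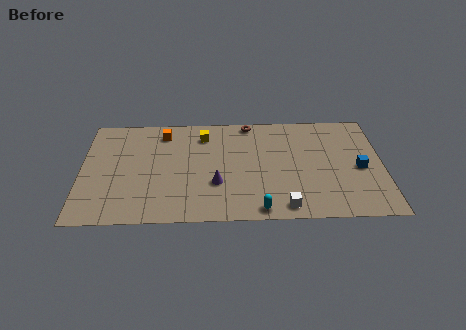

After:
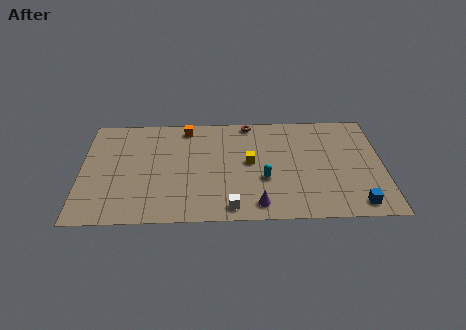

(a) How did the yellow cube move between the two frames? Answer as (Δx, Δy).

(2.6, -2.5)

The yellow cube was at about (6.9, 7.5) and moved to about (9.5, 5.0).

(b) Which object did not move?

the brown torus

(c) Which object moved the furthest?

the yellow cube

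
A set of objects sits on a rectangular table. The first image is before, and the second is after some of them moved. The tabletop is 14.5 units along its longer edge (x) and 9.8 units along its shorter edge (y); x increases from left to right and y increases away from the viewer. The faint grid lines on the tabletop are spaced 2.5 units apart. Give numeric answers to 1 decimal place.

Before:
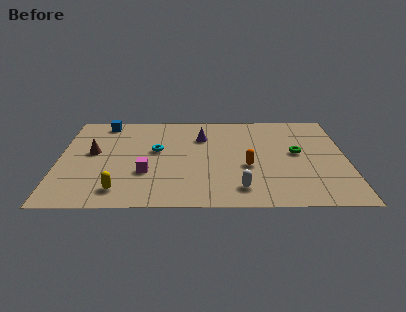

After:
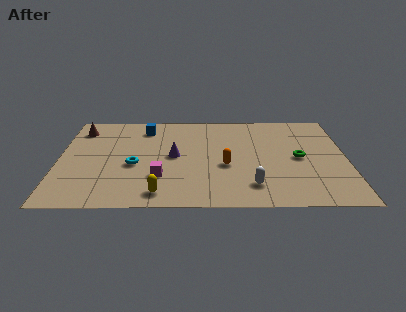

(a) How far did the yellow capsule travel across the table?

2.0

The yellow capsule moved from about (3.1, 1.6) to (5.1, 1.3), a distance of √(2.0² + 0.3²) ≈ 2.0.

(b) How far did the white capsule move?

0.7

The white capsule was near (9.1, 1.7) before and (9.7, 2.0) after, so it travelled √(0.6² + 0.3²) ≈ 0.7 units.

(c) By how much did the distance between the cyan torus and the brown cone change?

+1.5

They were about 3.2 units apart before and 4.7 after — 1.5 units further apart.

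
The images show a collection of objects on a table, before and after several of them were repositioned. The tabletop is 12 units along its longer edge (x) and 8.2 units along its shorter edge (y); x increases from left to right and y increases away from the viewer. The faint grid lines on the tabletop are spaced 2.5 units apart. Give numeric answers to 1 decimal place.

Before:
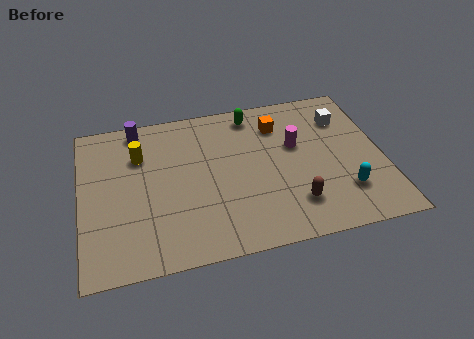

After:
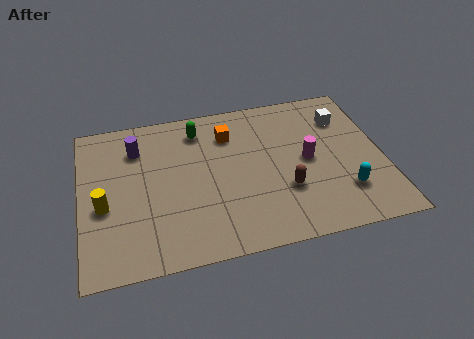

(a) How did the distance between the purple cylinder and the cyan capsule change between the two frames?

-0.5

Before: roughly 9.5 units apart; after: 9.0. That's 0.5 units closer together.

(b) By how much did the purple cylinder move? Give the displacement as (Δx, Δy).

(-0.1, -1.1)

From the two frames, the purple cylinder sits at roughly (2.4, 7.3) before and (2.3, 6.2) after.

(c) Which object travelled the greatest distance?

the yellow cylinder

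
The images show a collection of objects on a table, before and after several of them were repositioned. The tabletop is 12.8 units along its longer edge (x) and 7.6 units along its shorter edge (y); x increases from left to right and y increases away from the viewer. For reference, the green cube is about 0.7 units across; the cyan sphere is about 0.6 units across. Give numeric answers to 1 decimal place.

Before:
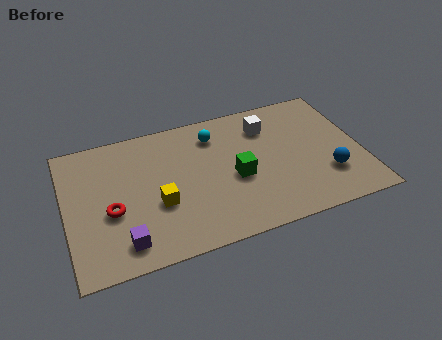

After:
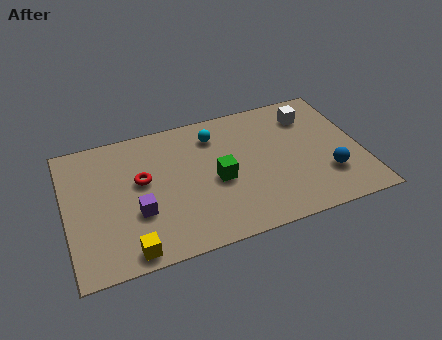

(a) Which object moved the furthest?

the yellow cube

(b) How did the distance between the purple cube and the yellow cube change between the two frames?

-0.3

They were about 2.3 units apart before and 2.0 after — 0.3 units closer together.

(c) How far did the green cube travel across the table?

0.8

The green cube was near (7.3, 3.3) before and (6.5, 3.4) after, so it travelled √(0.8² + 0.1²) ≈ 0.8 units.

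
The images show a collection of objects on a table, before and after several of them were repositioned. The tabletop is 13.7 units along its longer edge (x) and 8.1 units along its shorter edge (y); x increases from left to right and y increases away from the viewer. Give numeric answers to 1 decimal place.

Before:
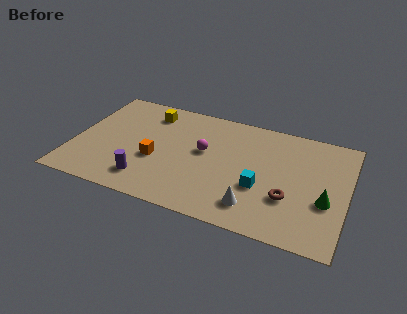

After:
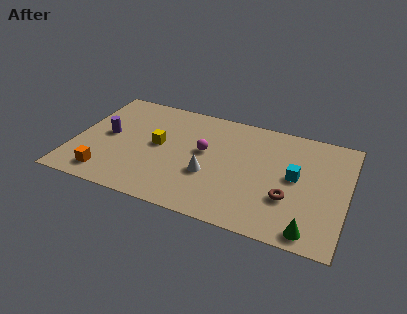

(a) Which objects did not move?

the magenta sphere and the brown torus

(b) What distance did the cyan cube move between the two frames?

2.1

From (9.5, 3.0) to (11.1, 4.3), the cyan cube covered √(1.6² + 1.3²) ≈ 2.1 units.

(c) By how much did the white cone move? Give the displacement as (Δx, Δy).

(-2.4, 1.4)

The white cone was at about (9.3, 1.6) and moved to about (6.9, 3.0).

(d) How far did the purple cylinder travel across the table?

3.5

From (3.9, 1.6) to (1.6, 4.2), the purple cylinder covered √(2.3² + 2.6²) ≈ 3.5 units.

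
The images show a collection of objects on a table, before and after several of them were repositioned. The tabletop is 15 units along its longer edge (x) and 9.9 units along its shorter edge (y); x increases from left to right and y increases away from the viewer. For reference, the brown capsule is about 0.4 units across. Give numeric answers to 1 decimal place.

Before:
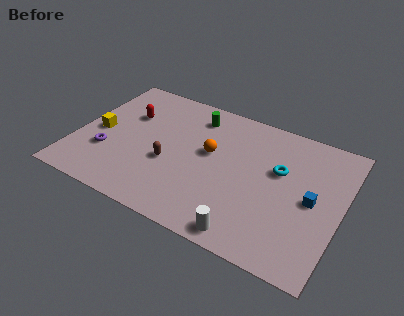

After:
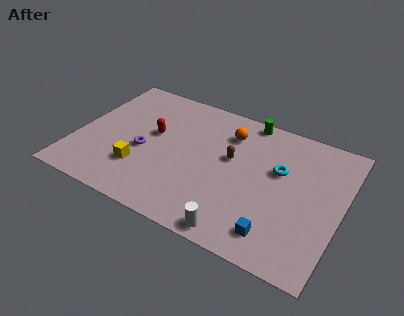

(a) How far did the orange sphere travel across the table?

2.1

The orange sphere was near (7.5, 5.7) before and (8.3, 7.6) after, so it travelled √(0.8² + 1.9²) ≈ 2.1 units.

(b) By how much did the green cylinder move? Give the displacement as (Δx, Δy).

(2.9, 1.0)

The green cylinder was at about (6.3, 8.1) and moved to about (9.2, 9.1).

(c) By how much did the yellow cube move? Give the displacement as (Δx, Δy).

(2.7, -1.8)

The yellow cube started near (1.2, 4.6) and ended near (3.9, 2.8).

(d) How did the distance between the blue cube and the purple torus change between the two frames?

-3.3

They were about 11.6 units apart before and 8.3 after — 3.3 units closer together.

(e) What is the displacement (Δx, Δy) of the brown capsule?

(3.3, 1.9)

The brown capsule was at about (5.4, 3.9) and moved to about (8.7, 5.8).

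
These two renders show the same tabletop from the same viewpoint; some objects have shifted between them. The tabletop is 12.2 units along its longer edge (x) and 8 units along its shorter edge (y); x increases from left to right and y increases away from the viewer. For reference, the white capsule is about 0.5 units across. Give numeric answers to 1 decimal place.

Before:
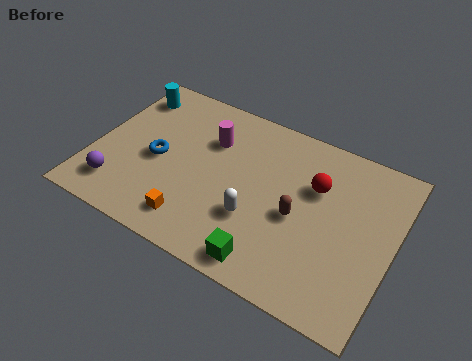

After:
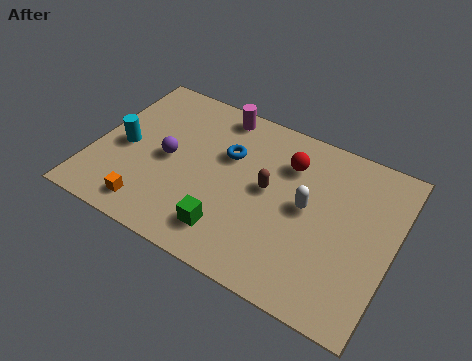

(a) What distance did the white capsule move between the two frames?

2.4

The white capsule moved from about (6.8, 2.7) to (8.7, 4.2), a distance of √(1.9² + 1.5²) ≈ 2.4.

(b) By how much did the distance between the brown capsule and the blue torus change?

-3.8

They were about 5.8 units apart before and 2.0 after — 3.8 units closer together.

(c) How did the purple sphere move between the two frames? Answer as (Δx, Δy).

(1.7, 2.3)

The purple sphere was at about (1.3, 1.6) and moved to about (3.0, 3.9).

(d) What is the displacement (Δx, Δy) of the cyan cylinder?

(0.3, -2.8)

From the two frames, the cyan cylinder sits at roughly (0.9, 6.5) before and (1.2, 3.7) after.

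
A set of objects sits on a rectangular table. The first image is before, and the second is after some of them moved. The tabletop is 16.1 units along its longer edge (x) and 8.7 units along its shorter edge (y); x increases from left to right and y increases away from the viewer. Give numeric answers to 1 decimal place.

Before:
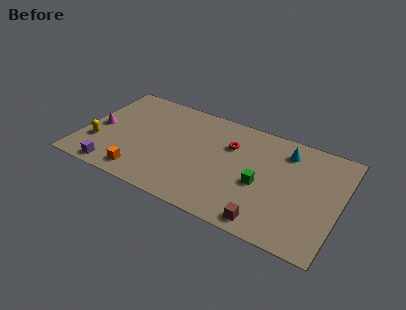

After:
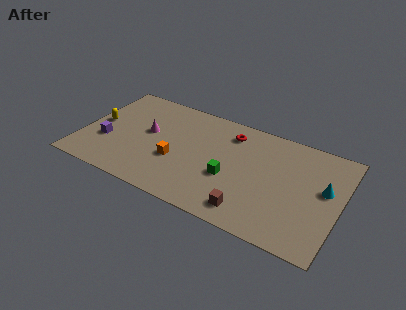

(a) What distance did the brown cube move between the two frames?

1.2

The brown cube was near (12.0, 1.0) before and (10.9, 1.4) after, so it travelled √(1.1² + 0.4²) ≈ 1.2 units.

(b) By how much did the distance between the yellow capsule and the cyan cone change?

+2.0

They were about 12.2 units apart before and 14.2 after — 2.0 units further apart.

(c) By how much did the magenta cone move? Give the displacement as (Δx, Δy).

(3.0, 0.8)

The magenta cone started near (1.0, 4.1) and ended near (4.0, 4.9).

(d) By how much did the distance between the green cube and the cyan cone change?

+2.4

Before: roughly 3.5 units apart; after: 5.9. That's 2.4 units further apart.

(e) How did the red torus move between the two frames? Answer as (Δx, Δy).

(-0.1, 1.0)

The red torus was at about (9.1, 6.0) and moved to about (9.0, 7.0).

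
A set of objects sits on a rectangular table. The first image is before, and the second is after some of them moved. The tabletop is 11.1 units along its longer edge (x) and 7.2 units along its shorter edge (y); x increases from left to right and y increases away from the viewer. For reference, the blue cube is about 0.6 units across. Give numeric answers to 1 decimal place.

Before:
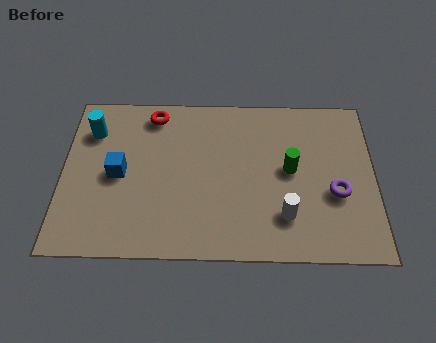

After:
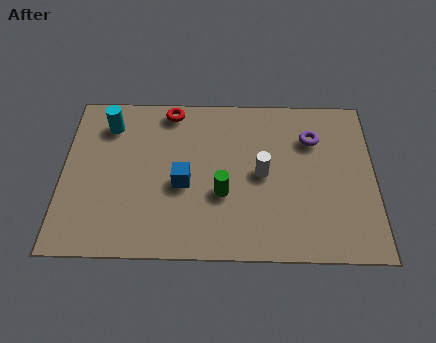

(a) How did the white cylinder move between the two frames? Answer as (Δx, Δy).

(-0.8, 1.8)

The white cylinder started near (7.9, 1.8) and ended near (7.1, 3.6).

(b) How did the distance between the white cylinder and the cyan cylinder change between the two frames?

-1.9

They were about 7.8 units apart before and 5.9 after — 1.9 units closer together.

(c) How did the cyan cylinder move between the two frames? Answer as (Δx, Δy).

(0.6, 0.3)

From the two frames, the cyan cylinder sits at roughly (1.0, 5.4) before and (1.6, 5.7) after.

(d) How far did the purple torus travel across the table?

2.5

The purple torus was near (9.7, 2.8) before and (8.9, 5.2) after, so it travelled √(0.8² + 2.4²) ≈ 2.5 units.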